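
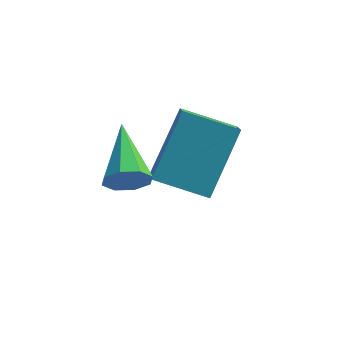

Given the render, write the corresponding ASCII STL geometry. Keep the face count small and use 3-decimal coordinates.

solid 
facet normal -0.943 -0.060 0.327
outer loop
vertex -0.862 2.839 -1.974
vertex -0.408 4.291 -0.398
vertex -1.112 3.555 -2.562
endloop
endfacet
facet normal -0.208 -0.663 -0.719
outer loop
vertex 0.388 3.649 -3.082
vertex -0.862 2.839 -1.974
vertex -1.112 3.555 -2.562
endloop
endfacet
facet normal -0.943 -0.059 0.327
outer loop
vertex -1.112 3.555 -2.562
vertex -0.408 4.291 -0.398
vertex -0.657 5.007 -0.987
endloop
endfacet
facet normal -0.259 0.746 -0.613
outer loop
vertex -0.657 5.007 -0.987
vertex 0.388 3.649 -3.082
vertex -1.112 3.555 -2.562
endloop
endfacet
facet normal 0.259 -0.746 0.613
outer loop
vertex -0.862 2.839 -1.974
vertex 1.092 4.385 -0.918
vertex -0.408 4.291 -0.398
endloop
endfacet
facet normal -0.207 -0.663 -0.719
outer loop
vertex 0.637 2.933 -2.493
vertex -0.862 2.839 -1.974
vertex 0.388 3.649 -3.082
endloop
endfacet
facet normal 0.259 -0.746 0.613
outer loop
vertex 0.637 2.933 -2.493
vertex 1.092 4.385 -0.918
vertex -0.862 2.839 -1.974
endloop
endfacet
facet normal 0.208 0.663 0.719
outer loop
vertex -0.408 4.291 -0.398
vertex 1.092 4.385 -0.918
vertex -0.657 5.007 -0.987
endloop
endfacet
facet normal -0.259 0.746 -0.613
outer loop
vertex 0.842 5.101 -1.506
vertex 0.388 3.649 -3.082
vertex -0.657 5.007 -0.987
endloop
endfacet
facet normal 0.207 0.663 0.719
outer loop
vertex -0.657 5.007 -0.987
vertex 1.092 4.385 -0.918
vertex 0.842 5.101 -1.506
endloop
endfacet
facet normal 0.943 0.059 -0.327
outer loop
vertex 0.842 5.101 -1.506
vertex 0.637 2.933 -2.493
vertex 0.388 3.649 -3.082
endloop
endfacet
facet normal 0.943 0.060 -0.328
outer loop
vertex 1.092 4.385 -0.918
vertex 0.637 2.933 -2.493
vertex 0.842 5.101 -1.506
endloop
endfacet
facet normal 0.318 -0.891 -0.325
outer loop
vertex -0.67 1.11 0.095
vertex -1.018 1.18 -0.438
vertex -0.421 1.33 -0.265
endloop
endfacet
facet normal 0.665 0.338 0.666
outer loop
vertex -0.67 1.11 0.095
vertex -0.421 1.33 -0.265
vertex -1.602 2.82 0.158
endloop
endfacet
facet normal 0.317 -0.892 -0.322
outer loop
vertex -0.421 1.33 -0.265
vertex -1.018 1.18 -0.438
vertex -0.521 1.461 -0.726
endloop
endfacet
facet normal 0.785 0.620 0.006
outer loop
vertex -0.421 1.33 -0.265
vertex -0.521 1.461 -0.726
vertex -1.602 2.82 0.158
endloop
endfacet
facet normal 0.316 -0.892 -0.324
outer loop
vertex -0.521 1.461 -0.726
vertex -1.018 1.18 -0.438
vertex -0.913 1.428 -1.018
endloop
endfacet
facet normal 0.388 0.699 -0.600
outer loop
vertex -0.521 1.461 -0.726
vertex -0.913 1.428 -1.018
vertex -1.602 2.82 0.158
endloop
endfacet
facet normal 0.318 -0.891 -0.324
outer loop
vertex -0.913 1.428 -1.018
vertex -1.018 1.18 -0.438
vertex -1.366 1.249 -0.97
endloop
endfacet
facet normal -0.293 0.528 -0.797
outer loop
vertex -0.913 1.428 -1.018
vertex -1.366 1.249 -0.97
vertex -1.602 2.82 0.158
endloop
endfacet
facet normal 0.317 -0.892 -0.323
outer loop
vertex -1.366 1.249 -0.97
vertex -1.018 1.18 -0.438
vertex -1.616 1.03 -0.61
endloop
endfacet
facet normal -0.858 0.208 -0.469
outer loop
vertex -1.366 1.249 -0.97
vertex -1.616 1.03 -0.61
vertex -1.602 2.82 0.158
endloop
endfacet
facet normal 0.317 -0.891 -0.324
outer loop
vertex -1.616 1.03 -0.61
vertex -1.018 1.18 -0.438
vertex -1.516 0.898 -0.149
endloop
endfacet
facet normal -0.979 -0.074 0.191
outer loop
vertex -1.616 1.03 -0.61
vertex -1.516 0.898 -0.149
vertex -1.602 2.82 0.158
endloop
endfacet
facet normal 0.318 -0.892 -0.323
outer loop
vertex -1.516 0.898 -0.149
vertex -1.018 1.18 -0.438
vertex -1.124 0.932 0.143
endloop
endfacet
facet normal -0.582 -0.154 0.799
outer loop
vertex -1.516 0.898 -0.149
vertex -1.124 0.932 0.143
vertex -1.602 2.82 0.158
endloop
endfacet
facet normal 0.316 -0.892 -0.323
outer loop
vertex -1.124 0.932 0.143
vertex -1.018 1.18 -0.438
vertex -0.67 1.11 0.095
endloop
endfacet
facet normal 0.099 0.017 0.995
outer loop
vertex -1.124 0.932 0.143
vertex -0.67 1.11 0.095
vertex -1.602 2.82 0.158
endloop
endfacet

endsolid


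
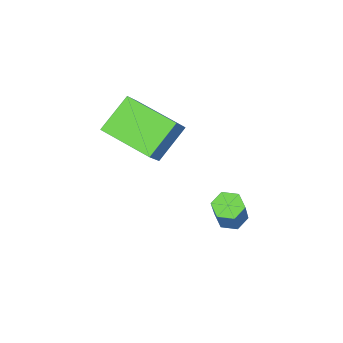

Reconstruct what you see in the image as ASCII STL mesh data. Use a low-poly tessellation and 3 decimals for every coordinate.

solid 
facet normal -0.536 -0.436 -0.723
outer loop
vertex 2.242 -1.042 0.995
vertex 1.513 0.627 0.53
vertex 3.36 -0.822 0.034
endloop
endfacet
facet normal 0.388 -0.888 0.248
outer loop
vertex 4.067 -0.247 0.99
vertex 2.242 -1.042 0.995
vertex 3.36 -0.822 0.034
endloop
endfacet
facet normal -0.536 -0.435 -0.724
outer loop
vertex 3.36 -0.822 0.034
vertex 1.513 0.627 0.53
vertex 2.631 0.848 -0.43
endloop
endfacet
facet normal 0.750 0.149 -0.644
outer loop
vertex 2.631 0.848 -0.43
vertex 4.067 -0.247 0.99
vertex 3.36 -0.822 0.034
endloop
endfacet
facet normal -0.750 -0.148 0.644
outer loop
vertex 2.242 -1.042 0.995
vertex 2.22 1.202 1.486
vertex 1.513 0.627 0.53
endloop
endfacet
facet normal 0.388 -0.888 0.247
outer loop
vertex 2.949 -0.468 1.95
vertex 2.242 -1.042 0.995
vertex 4.067 -0.247 0.99
endloop
endfacet
facet normal -0.750 -0.148 0.644
outer loop
vertex 2.949 -0.468 1.95
vertex 2.22 1.202 1.486
vertex 2.242 -1.042 0.995
endloop
endfacet
facet normal -0.388 0.888 -0.247
outer loop
vertex 1.513 0.627 0.53
vertex 2.22 1.202 1.486
vertex 2.631 0.848 -0.43
endloop
endfacet
facet normal 0.750 0.148 -0.644
outer loop
vertex 3.338 1.422 0.525
vertex 4.067 -0.247 0.99
vertex 2.631 0.848 -0.43
endloop
endfacet
facet normal -0.387 0.888 -0.247
outer loop
vertex 2.631 0.848 -0.43
vertex 2.22 1.202 1.486
vertex 3.338 1.422 0.525
endloop
endfacet
facet normal 0.535 0.435 0.724
outer loop
vertex 3.338 1.422 0.525
vertex 2.949 -0.468 1.95
vertex 4.067 -0.247 0.99
endloop
endfacet
facet normal 0.536 0.435 0.723
outer loop
vertex 2.22 1.202 1.486
vertex 2.949 -0.468 1.95
vertex 3.338 1.422 0.525
endloop
endfacet
facet normal -0.372 -0.424 -0.825
outer loop
vertex 1.68 2.536 -2.271
vertex 1.294 2.898 -2.283
vertex 1.751 2.989 -2.536
endloop
endfacet
facet normal 0.918 -0.297 -0.263
outer loop
vertex 1.68 2.536 -2.271
vertex 1.751 2.989 -2.536
vertex 2.352 3.299 -0.786
endloop
endfacet
facet normal 0.918 -0.297 -0.263
outer loop
vertex 2.352 3.299 -0.786
vertex 1.751 2.989 -2.536
vertex 2.423 3.753 -1.051
endloop
endfacet
facet normal 0.374 0.423 0.825
outer loop
vertex 2.352 3.299 -0.786
vertex 2.423 3.753 -1.051
vertex 1.966 3.662 -0.797
endloop
endfacet
facet normal -0.372 -0.424 -0.825
outer loop
vertex 1.751 2.989 -2.536
vertex 1.294 2.898 -2.283
vertex 1.364 3.352 -2.548
endloop
endfacet
facet normal 0.574 0.593 -0.565
outer loop
vertex 1.751 2.989 -2.536
vertex 1.364 3.352 -2.548
vertex 2.423 3.753 -1.051
endloop
endfacet
facet normal 0.572 0.595 -0.564
outer loop
vertex 2.423 3.753 -1.051
vertex 1.364 3.352 -2.548
vertex 2.036 4.115 -1.062
endloop
endfacet
facet normal 0.374 0.425 0.825
outer loop
vertex 2.423 3.753 -1.051
vertex 2.036 4.115 -1.062
vertex 1.966 3.662 -0.797
endloop
endfacet
facet normal -0.375 -0.424 -0.825
outer loop
vertex 1.364 3.352 -2.548
vertex 1.294 2.898 -2.283
vertex 0.908 3.261 -2.294
endloop
endfacet
facet normal -0.345 0.889 -0.301
outer loop
vertex 1.364 3.352 -2.548
vertex 0.908 3.261 -2.294
vertex 2.036 4.115 -1.062
endloop
endfacet
facet normal -0.344 0.889 -0.301
outer loop
vertex 2.036 4.115 -1.062
vertex 0.908 3.261 -2.294
vertex 1.58 4.024 -0.809
endloop
endfacet
facet normal 0.373 0.425 0.825
outer loop
vertex 2.036 4.115 -1.062
vertex 1.58 4.024 -0.809
vertex 1.966 3.662 -0.797
endloop
endfacet
facet normal -0.374 -0.423 -0.825
outer loop
vertex 0.908 3.261 -2.294
vertex 1.294 2.898 -2.283
vertex 0.837 2.807 -2.029
endloop
endfacet
facet normal -0.918 0.297 0.263
outer loop
vertex 0.908 3.261 -2.294
vertex 0.837 2.807 -2.029
vertex 1.58 4.024 -0.809
endloop
endfacet
facet normal -0.918 0.297 0.262
outer loop
vertex 1.58 4.024 -0.809
vertex 0.837 2.807 -2.029
vertex 1.509 3.571 -0.544
endloop
endfacet
facet normal 0.372 0.424 0.825
outer loop
vertex 1.58 4.024 -0.809
vertex 1.509 3.571 -0.544
vertex 1.966 3.662 -0.797
endloop
endfacet
facet normal -0.374 -0.425 -0.825
outer loop
vertex 0.837 2.807 -2.029
vertex 1.294 2.898 -2.283
vertex 1.224 2.445 -2.018
endloop
endfacet
facet normal -0.572 -0.595 0.565
outer loop
vertex 0.837 2.807 -2.029
vertex 1.224 2.445 -2.018
vertex 1.509 3.571 -0.544
endloop
endfacet
facet normal -0.574 -0.593 0.564
outer loop
vertex 1.509 3.571 -0.544
vertex 1.224 2.445 -2.018
vertex 1.896 3.208 -0.532
endloop
endfacet
facet normal 0.372 0.424 0.825
outer loop
vertex 1.509 3.571 -0.544
vertex 1.896 3.208 -0.532
vertex 1.966 3.662 -0.797
endloop
endfacet
facet normal -0.373 -0.425 -0.825
outer loop
vertex 1.224 2.445 -2.018
vertex 1.294 2.898 -2.283
vertex 1.68 2.536 -2.271
endloop
endfacet
facet normal 0.344 -0.889 0.301
outer loop
vertex 1.224 2.445 -2.018
vertex 1.68 2.536 -2.271
vertex 1.896 3.208 -0.532
endloop
endfacet
facet normal 0.345 -0.889 0.301
outer loop
vertex 1.896 3.208 -0.532
vertex 1.68 2.536 -2.271
vertex 2.352 3.299 -0.786
endloop
endfacet
facet normal 0.375 0.424 0.825
outer loop
vertex 1.896 3.208 -0.532
vertex 2.352 3.299 -0.786
vertex 1.966 3.662 -0.797
endloop
endfacet

endsolid


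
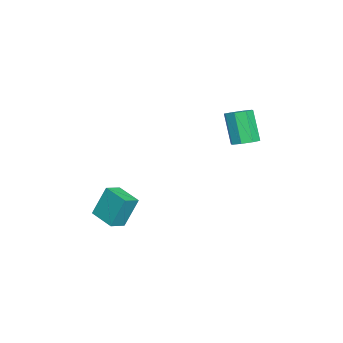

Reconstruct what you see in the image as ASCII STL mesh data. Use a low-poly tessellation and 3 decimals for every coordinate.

solid 
facet normal 0.335 0.256 -0.907
outer loop
vertex 1.144 4.03 2.295
vertex 0.644 3.568 1.98
vertex 0.645 4.29 2.184
endloop
endfacet
facet normal 0.362 0.854 0.374
outer loop
vertex 1.144 4.03 2.295
vertex 0.645 4.29 2.184
vertex 0.496 3.534 4.055
endloop
endfacet
facet normal 0.361 0.854 0.374
outer loop
vertex 0.496 3.534 4.055
vertex 0.645 4.29 2.184
vertex -0.004 3.794 3.944
endloop
endfacet
facet normal -0.335 -0.256 0.907
outer loop
vertex 0.496 3.534 4.055
vertex -0.004 3.794 3.944
vertex -0.004 3.072 3.74
endloop
endfacet
facet normal 0.334 0.256 -0.907
outer loop
vertex 0.645 4.29 2.184
vertex 0.644 3.568 1.98
vertex 0.145 4.127 1.954
endloop
endfacet
facet normal -0.360 0.924 0.128
outer loop
vertex 0.645 4.29 2.184
vertex 0.145 4.127 1.954
vertex -0.004 3.794 3.944
endloop
endfacet
facet normal -0.362 0.924 0.127
outer loop
vertex -0.004 3.794 3.944
vertex 0.145 4.127 1.954
vertex -0.504 3.63 3.713
endloop
endfacet
facet normal -0.335 -0.256 0.907
outer loop
vertex -0.004 3.794 3.944
vertex -0.504 3.63 3.713
vertex -0.004 3.072 3.74
endloop
endfacet
facet normal 0.335 0.257 -0.907
outer loop
vertex 0.145 4.127 1.954
vertex 0.644 3.568 1.98
vertex -0.062 3.637 1.739
endloop
endfacet
facet normal -0.871 0.453 -0.193
outer loop
vertex 0.145 4.127 1.954
vertex -0.062 3.637 1.739
vertex -0.504 3.63 3.713
endloop
endfacet
facet normal -0.871 0.452 -0.193
outer loop
vertex -0.504 3.63 3.713
vertex -0.062 3.637 1.739
vertex -0.711 3.14 3.499
endloop
endfacet
facet normal -0.334 -0.255 0.907
outer loop
vertex -0.504 3.63 3.713
vertex -0.711 3.14 3.499
vertex -0.004 3.072 3.74
endloop
endfacet
facet normal 0.335 0.256 -0.907
outer loop
vertex -0.062 3.637 1.739
vertex 0.644 3.568 1.98
vertex 0.144 3.106 1.665
endloop
endfacet
facet normal -0.872 -0.282 -0.401
outer loop
vertex -0.062 3.637 1.739
vertex 0.144 3.106 1.665
vertex -0.711 3.14 3.499
endloop
endfacet
facet normal -0.871 -0.284 -0.401
outer loop
vertex -0.711 3.14 3.499
vertex 0.144 3.106 1.665
vertex -0.504 2.61 3.425
endloop
endfacet
facet normal -0.334 -0.257 0.907
outer loop
vertex -0.711 3.14 3.499
vertex -0.504 2.61 3.425
vertex -0.004 3.072 3.74
endloop
endfacet
facet normal 0.335 0.256 -0.907
outer loop
vertex 0.144 3.106 1.665
vertex 0.644 3.568 1.98
vertex 0.644 2.846 1.776
endloop
endfacet
facet normal -0.361 -0.854 -0.374
outer loop
vertex 0.144 3.106 1.665
vertex 0.644 2.846 1.776
vertex -0.504 2.61 3.425
endloop
endfacet
facet normal -0.362 -0.854 -0.374
outer loop
vertex -0.504 2.61 3.425
vertex 0.644 2.846 1.776
vertex -0.005 2.35 3.536
endloop
endfacet
facet normal -0.335 -0.256 0.907
outer loop
vertex -0.504 2.61 3.425
vertex -0.005 2.35 3.536
vertex -0.004 3.072 3.74
endloop
endfacet
facet normal 0.335 0.256 -0.907
outer loop
vertex 0.644 2.846 1.776
vertex 0.644 3.568 1.98
vertex 1.144 3.01 2.007
endloop
endfacet
facet normal 0.362 -0.924 -0.127
outer loop
vertex 0.644 2.846 1.776
vertex 1.144 3.01 2.007
vertex -0.005 2.35 3.536
endloop
endfacet
facet normal 0.360 -0.924 -0.128
outer loop
vertex -0.005 2.35 3.536
vertex 1.144 3.01 2.007
vertex 0.495 2.513 3.766
endloop
endfacet
facet normal -0.334 -0.256 0.907
outer loop
vertex -0.005 2.35 3.536
vertex 0.495 2.513 3.766
vertex -0.004 3.072 3.74
endloop
endfacet
facet normal 0.334 0.255 -0.907
outer loop
vertex 1.144 3.01 2.007
vertex 0.644 3.568 1.98
vertex 1.351 3.5 2.221
endloop
endfacet
facet normal 0.871 -0.452 0.193
outer loop
vertex 1.144 3.01 2.007
vertex 1.351 3.5 2.221
vertex 0.495 2.513 3.766
endloop
endfacet
facet normal 0.871 -0.453 0.193
outer loop
vertex 0.495 2.513 3.766
vertex 1.351 3.5 2.221
vertex 0.702 3.003 3.981
endloop
endfacet
facet normal -0.335 -0.257 0.907
outer loop
vertex 0.495 2.513 3.766
vertex 0.702 3.003 3.981
vertex -0.004 3.072 3.74
endloop
endfacet
facet normal 0.334 0.257 -0.907
outer loop
vertex 1.351 3.5 2.221
vertex 0.644 3.568 1.98
vertex 1.144 4.03 2.295
endloop
endfacet
facet normal 0.871 0.284 0.401
outer loop
vertex 1.351 3.5 2.221
vertex 1.144 4.03 2.295
vertex 0.702 3.003 3.981
endloop
endfacet
facet normal 0.872 0.282 0.401
outer loop
vertex 0.702 3.003 3.981
vertex 1.144 4.03 2.295
vertex 0.496 3.534 4.055
endloop
endfacet
facet normal -0.335 -0.256 0.907
outer loop
vertex 0.702 3.003 3.981
vertex 0.496 3.534 4.055
vertex -0.004 3.072 3.74
endloop
endfacet
facet normal -0.576 -0.791 0.206
outer loop
vertex 1.325 -3.331 -1.676
vertex 0.539 -2.843 -2.0
vertex 1.624 -3.999 -3.407
endloop
endfacet
facet normal 0.801 -0.499 0.331
outer loop
vertex 2.501 -2.797 -3.72
vertex 1.325 -3.331 -1.676
vertex 1.624 -3.999 -3.407
endloop
endfacet
facet normal -0.577 -0.791 0.205
outer loop
vertex 1.624 -3.999 -3.407
vertex 0.539 -2.843 -2.0
vertex 0.839 -3.511 -3.732
endloop
endfacet
facet normal 0.160 -0.356 -0.921
outer loop
vertex 0.839 -3.511 -3.732
vertex 2.501 -2.797 -3.72
vertex 1.624 -3.999 -3.407
endloop
endfacet
facet normal -0.159 0.356 0.921
outer loop
vertex 1.325 -3.331 -1.676
vertex 1.416 -1.641 -2.313
vertex 0.539 -2.843 -2.0
endloop
endfacet
facet normal 0.801 -0.498 0.331
outer loop
vertex 2.201 -2.129 -1.988
vertex 1.325 -3.331 -1.676
vertex 2.501 -2.797 -3.72
endloop
endfacet
facet normal -0.160 0.356 0.921
outer loop
vertex 2.201 -2.129 -1.988
vertex 1.416 -1.641 -2.313
vertex 1.325 -3.331 -1.676
endloop
endfacet
facet normal -0.801 0.498 -0.331
outer loop
vertex 0.539 -2.843 -2.0
vertex 1.416 -1.641 -2.313
vertex 0.839 -3.511 -3.732
endloop
endfacet
facet normal 0.159 -0.355 -0.921
outer loop
vertex 1.715 -2.309 -4.044
vertex 2.501 -2.797 -3.72
vertex 0.839 -3.511 -3.732
endloop
endfacet
facet normal -0.801 0.498 -0.331
outer loop
vertex 0.839 -3.511 -3.732
vertex 1.416 -1.641 -2.313
vertex 1.715 -2.309 -4.044
endloop
endfacet
facet normal 0.576 0.791 -0.205
outer loop
vertex 1.715 -2.309 -4.044
vertex 2.201 -2.129 -1.988
vertex 2.501 -2.797 -3.72
endloop
endfacet
facet normal 0.577 0.791 -0.206
outer loop
vertex 1.416 -1.641 -2.313
vertex 2.201 -2.129 -1.988
vertex 1.715 -2.309 -4.044
endloop
endfacet

endsolid


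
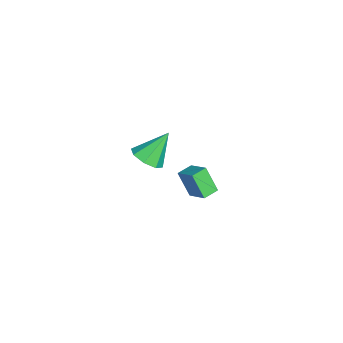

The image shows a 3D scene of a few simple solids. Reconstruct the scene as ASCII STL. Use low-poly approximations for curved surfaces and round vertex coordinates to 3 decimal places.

solid 
facet normal 0.321 -0.536 -0.781
outer loop
vertex 1.552 -2.261 3.466
vertex 0.706 -2.181 3.064
vertex 1.501 -1.679 3.046
endloop
endfacet
facet normal 0.727 0.443 0.525
outer loop
vertex 1.552 -2.261 3.466
vertex 1.501 -1.679 3.046
vertex 0.094 -1.159 4.556
endloop
endfacet
facet normal 0.320 -0.535 -0.782
outer loop
vertex 1.501 -1.679 3.046
vertex 0.706 -2.181 3.064
vertex 0.984 -1.391 2.637
endloop
endfacet
facet normal 0.429 0.899 0.090
outer loop
vertex 1.501 -1.679 3.046
vertex 0.984 -1.391 2.637
vertex 0.094 -1.159 4.556
endloop
endfacet
facet normal 0.322 -0.535 -0.781
outer loop
vertex 0.984 -1.391 2.637
vertex 0.706 -2.181 3.064
vertex 0.305 -1.566 2.477
endloop
endfacet
facet normal -0.198 0.958 -0.208
outer loop
vertex 0.984 -1.391 2.637
vertex 0.305 -1.566 2.477
vertex 0.094 -1.159 4.556
endloop
endfacet
facet normal 0.321 -0.536 -0.781
outer loop
vertex 0.305 -1.566 2.477
vertex 0.706 -2.181 3.064
vertex -0.139 -2.102 2.662
endloop
endfacet
facet normal -0.787 0.585 -0.194
outer loop
vertex 0.305 -1.566 2.477
vertex -0.139 -2.102 2.662
vertex 0.094 -1.159 4.556
endloop
endfacet
facet normal 0.321 -0.536 -0.781
outer loop
vertex -0.139 -2.102 2.662
vertex 0.706 -2.181 3.064
vertex -0.088 -2.683 3.082
endloop
endfacet
facet normal -0.993 0.001 0.122
outer loop
vertex -0.139 -2.102 2.662
vertex -0.088 -2.683 3.082
vertex 0.094 -1.159 4.556
endloop
endfacet
facet normal 0.320 -0.535 -0.782
outer loop
vertex -0.088 -2.683 3.082
vertex 0.706 -2.181 3.064
vertex 0.429 -2.971 3.491
endloop
endfacet
facet normal -0.694 -0.456 0.557
outer loop
vertex -0.088 -2.683 3.082
vertex 0.429 -2.971 3.491
vertex 0.094 -1.159 4.556
endloop
endfacet
facet normal 0.321 -0.535 -0.782
outer loop
vertex 0.429 -2.971 3.491
vertex 0.706 -2.181 3.064
vertex 1.108 -2.796 3.65
endloop
endfacet
facet normal -0.067 -0.515 0.855
outer loop
vertex 0.429 -2.971 3.491
vertex 1.108 -2.796 3.65
vertex 0.094 -1.159 4.556
endloop
endfacet
facet normal 0.321 -0.535 -0.782
outer loop
vertex 1.108 -2.796 3.65
vertex 0.706 -2.181 3.064
vertex 1.552 -2.261 3.466
endloop
endfacet
facet normal 0.521 -0.143 0.841
outer loop
vertex 1.108 -2.796 3.65
vertex 1.552 -2.261 3.466
vertex 0.094 -1.159 4.556
endloop
endfacet
facet normal -0.648 -0.579 -0.495
outer loop
vertex -4.016 -1.001 -2.493
vertex -4.676 -0.337 -2.405
vertex -3.538 -0.339 -3.893
endloop
endfacet
facet normal 0.702 -0.706 -0.094
outer loop
vertex -2.624 0.477 -3.195
vertex -4.016 -1.001 -2.493
vertex -3.538 -0.339 -3.893
endloop
endfacet
facet normal -0.648 -0.579 -0.495
outer loop
vertex -3.538 -0.339 -3.893
vertex -4.676 -0.337 -2.405
vertex -4.198 0.325 -3.805
endloop
endfacet
facet normal 0.295 0.408 -0.864
outer loop
vertex -4.198 0.325 -3.805
vertex -2.624 0.477 -3.195
vertex -3.538 -0.339 -3.893
endloop
endfacet
facet normal -0.295 -0.408 0.864
outer loop
vertex -4.016 -1.001 -2.493
vertex -3.762 0.479 -1.707
vertex -4.676 -0.337 -2.405
endloop
endfacet
facet normal 0.702 -0.706 -0.094
outer loop
vertex -3.102 -0.185 -1.795
vertex -4.016 -1.001 -2.493
vertex -2.624 0.477 -3.195
endloop
endfacet
facet normal -0.295 -0.408 0.864
outer loop
vertex -3.102 -0.185 -1.795
vertex -3.762 0.479 -1.707
vertex -4.016 -1.001 -2.493
endloop
endfacet
facet normal -0.702 0.706 0.094
outer loop
vertex -4.676 -0.337 -2.405
vertex -3.762 0.479 -1.707
vertex -4.198 0.325 -3.805
endloop
endfacet
facet normal 0.295 0.408 -0.864
outer loop
vertex -3.284 1.141 -3.107
vertex -2.624 0.477 -3.195
vertex -4.198 0.325 -3.805
endloop
endfacet
facet normal -0.702 0.706 0.094
outer loop
vertex -4.198 0.325 -3.805
vertex -3.762 0.479 -1.707
vertex -3.284 1.141 -3.107
endloop
endfacet
facet normal 0.648 0.579 0.495
outer loop
vertex -3.284 1.141 -3.107
vertex -3.102 -0.185 -1.795
vertex -2.624 0.477 -3.195
endloop
endfacet
facet normal 0.648 0.579 0.495
outer loop
vertex -3.762 0.479 -1.707
vertex -3.102 -0.185 -1.795
vertex -3.284 1.141 -3.107
endloop
endfacet

endsolid


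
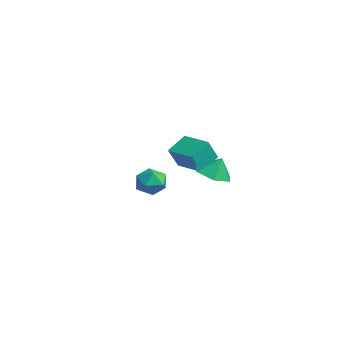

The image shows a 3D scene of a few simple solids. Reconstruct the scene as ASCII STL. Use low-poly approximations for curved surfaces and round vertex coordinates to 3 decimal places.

solid 
facet normal -0.554 -0.833 0.007
outer loop
vertex 2.748 -4.131 1.143
vertex 3.427 -4.586 0.756
vertex 3.369 -4.54 1.657
endloop
endfacet
facet normal -0.726 -0.407 0.554
outer loop
vertex 2.748 -4.131 1.143
vertex 3.369 -4.54 1.657
vertex 3.073 -3.714 1.876
endloop
endfacet
facet normal -0.932 0.222 0.287
outer loop
vertex 2.748 -4.131 1.143
vertex 3.073 -3.714 1.876
vertex 2.948 -3.25 1.11
endloop
endfacet
facet normal -0.886 0.185 -0.425
outer loop
vertex 2.748 -4.131 1.143
vertex 2.948 -3.25 1.11
vertex 3.167 -3.789 0.418
endloop
endfacet
facet normal -0.653 -0.466 -0.597
outer loop
vertex 2.748 -4.131 1.143
vertex 3.167 -3.789 0.418
vertex 3.427 -4.586 0.756
endloop
endfacet
facet normal -0.138 -0.300 0.944
outer loop
vertex 3.073 -3.714 1.876
vertex 3.369 -4.54 1.657
vertex 3.953 -3.911 1.942
endloop
endfacet
facet normal 0.141 -0.988 0.060
outer loop
vertex 3.369 -4.54 1.657
vertex 3.427 -4.586 0.756
vertex 4.172 -4.45 1.25
endloop
endfacet
facet normal -0.020 -0.396 -0.918
outer loop
vertex 3.427 -4.586 0.756
vertex 3.167 -3.789 0.418
vertex 4.047 -3.986 0.484
endloop
endfacet
facet normal -0.398 0.659 -0.639
outer loop
vertex 3.167 -3.789 0.418
vertex 2.948 -3.25 1.11
vertex 3.751 -3.16 0.703
endloop
endfacet
facet normal -0.471 0.719 0.512
outer loop
vertex 2.948 -3.25 1.11
vertex 3.073 -3.714 1.876
vertex 3.693 -3.114 1.604
endloop
endfacet
facet normal 0.886 -0.185 0.425
outer loop
vertex 4.372 -3.569 1.217
vertex 3.953 -3.911 1.942
vertex 4.172 -4.45 1.25
endloop
endfacet
facet normal 0.932 -0.222 -0.287
outer loop
vertex 4.372 -3.569 1.217
vertex 4.172 -4.45 1.25
vertex 4.047 -3.986 0.484
endloop
endfacet
facet normal 0.726 0.407 -0.554
outer loop
vertex 4.372 -3.569 1.217
vertex 4.047 -3.986 0.484
vertex 3.751 -3.16 0.703
endloop
endfacet
facet normal 0.554 0.833 -0.007
outer loop
vertex 4.372 -3.569 1.217
vertex 3.751 -3.16 0.703
vertex 3.693 -3.114 1.604
endloop
endfacet
facet normal 0.653 0.466 0.597
outer loop
vertex 4.372 -3.569 1.217
vertex 3.693 -3.114 1.604
vertex 3.953 -3.911 1.942
endloop
endfacet
facet normal 0.398 -0.659 0.639
outer loop
vertex 4.172 -4.45 1.25
vertex 3.953 -3.911 1.942
vertex 3.369 -4.54 1.657
endloop
endfacet
facet normal 0.471 -0.719 -0.512
outer loop
vertex 4.047 -3.986 0.484
vertex 4.172 -4.45 1.25
vertex 3.427 -4.586 0.756
endloop
endfacet
facet normal 0.138 0.300 -0.944
outer loop
vertex 3.751 -3.16 0.703
vertex 4.047 -3.986 0.484
vertex 3.167 -3.789 0.418
endloop
endfacet
facet normal -0.141 0.988 -0.060
outer loop
vertex 3.693 -3.114 1.604
vertex 3.751 -3.16 0.703
vertex 2.948 -3.25 1.11
endloop
endfacet
facet normal 0.020 0.396 0.918
outer loop
vertex 3.953 -3.911 1.942
vertex 3.693 -3.114 1.604
vertex 3.073 -3.714 1.876
endloop
endfacet
facet normal -0.941 -0.339 -0.003
outer loop
vertex -3.559 0.507 0.021
vertex -3.994 1.706 0.752
vertex -3.812 1.22 -1.298
endloop
endfacet
facet normal 0.296 -0.815 -0.498
outer loop
vertex -2.166 1.814 -1.292
vertex -3.559 0.507 0.021
vertex -3.812 1.22 -1.298
endloop
endfacet
facet normal -0.941 -0.339 -0.003
outer loop
vertex -3.812 1.22 -1.298
vertex -3.994 1.706 0.752
vertex -4.247 2.419 -0.566
endloop
endfacet
facet normal -0.166 0.469 -0.867
outer loop
vertex -4.247 2.419 -0.566
vertex -2.166 1.814 -1.292
vertex -3.812 1.22 -1.298
endloop
endfacet
facet normal 0.166 -0.469 0.868
outer loop
vertex -3.559 0.507 0.021
vertex -2.348 2.3 0.758
vertex -3.994 1.706 0.752
endloop
endfacet
facet normal 0.296 -0.815 -0.498
outer loop
vertex -1.913 1.101 0.026
vertex -3.559 0.507 0.021
vertex -2.166 1.814 -1.292
endloop
endfacet
facet normal 0.167 -0.469 0.867
outer loop
vertex -1.913 1.101 0.026
vertex -2.348 2.3 0.758
vertex -3.559 0.507 0.021
endloop
endfacet
facet normal -0.296 0.815 0.498
outer loop
vertex -3.994 1.706 0.752
vertex -2.348 2.3 0.758
vertex -4.247 2.419 -0.566
endloop
endfacet
facet normal -0.166 0.469 -0.868
outer loop
vertex -2.601 3.013 -0.561
vertex -2.166 1.814 -1.292
vertex -4.247 2.419 -0.566
endloop
endfacet
facet normal -0.296 0.815 0.498
outer loop
vertex -4.247 2.419 -0.566
vertex -2.348 2.3 0.758
vertex -2.601 3.013 -0.561
endloop
endfacet
facet normal 0.941 0.339 0.003
outer loop
vertex -2.601 3.013 -0.561
vertex -1.913 1.101 0.026
vertex -2.166 1.814 -1.292
endloop
endfacet
facet normal 0.941 0.339 0.003
outer loop
vertex -2.348 2.3 0.758
vertex -1.913 1.101 0.026
vertex -2.601 3.013 -0.561
endloop
endfacet
facet normal -0.219 -0.340 -0.914
outer loop
vertex 3.968 0.3 0.573
vertex 3.156 -0.252 0.973
vertex 3.006 0.742 0.639
endloop
endfacet
facet normal 0.417 0.869 0.266
outer loop
vertex 3.968 0.3 0.573
vertex 3.006 0.742 0.639
vertex 3.404 0.132 2.007
endloop
endfacet
facet normal -0.219 -0.340 -0.914
outer loop
vertex 3.006 0.742 0.639
vertex 3.156 -0.252 0.973
vertex 2.195 0.189 1.039
endloop
endfacet
facet normal -0.332 0.822 0.463
outer loop
vertex 3.006 0.742 0.639
vertex 2.195 0.189 1.039
vertex 3.404 0.132 2.007
endloop
endfacet
facet normal -0.219 -0.340 -0.914
outer loop
vertex 2.195 0.189 1.039
vertex 3.156 -0.252 0.973
vertex 2.345 -0.805 1.373
endloop
endfacet
facet normal -0.611 0.168 0.773
outer loop
vertex 2.195 0.189 1.039
vertex 2.345 -0.805 1.373
vertex 3.404 0.132 2.007
endloop
endfacet
facet normal -0.219 -0.341 -0.914
outer loop
vertex 2.345 -0.805 1.373
vertex 3.156 -0.252 0.973
vertex 3.306 -1.247 1.308
endloop
endfacet
facet normal -0.142 -0.439 0.887
outer loop
vertex 2.345 -0.805 1.373
vertex 3.306 -1.247 1.308
vertex 3.404 0.132 2.007
endloop
endfacet
facet normal -0.218 -0.341 -0.914
outer loop
vertex 3.306 -1.247 1.308
vertex 3.156 -0.252 0.973
vertex 4.118 -0.694 0.908
endloop
endfacet
facet normal 0.608 -0.393 0.690
outer loop
vertex 3.306 -1.247 1.308
vertex 4.118 -0.694 0.908
vertex 3.404 0.132 2.007
endloop
endfacet
facet normal -0.218 -0.341 -0.914
outer loop
vertex 4.118 -0.694 0.908
vertex 3.156 -0.252 0.973
vertex 3.968 0.3 0.573
endloop
endfacet
facet normal 0.887 0.262 0.380
outer loop
vertex 4.118 -0.694 0.908
vertex 3.968 0.3 0.573
vertex 3.404 0.132 2.007
endloop
endfacet

endsolid


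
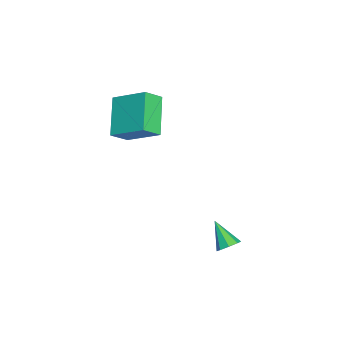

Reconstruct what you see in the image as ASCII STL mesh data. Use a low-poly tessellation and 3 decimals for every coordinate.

solid 
facet normal -0.833 -0.040 0.551
outer loop
vertex -4.129 -4.182 4.156
vertex -3.601 -2.825 5.053
vertex -4.592 -3.568 3.501
endloop
endfacet
facet normal -0.309 -0.793 -0.525
outer loop
vertex -3.059 -3.495 2.487
vertex -4.129 -4.182 4.156
vertex -4.592 -3.568 3.501
endloop
endfacet
facet normal -0.833 -0.040 0.551
outer loop
vertex -4.592 -3.568 3.501
vertex -3.601 -2.825 5.053
vertex -4.064 -2.212 4.398
endloop
endfacet
facet normal -0.458 0.608 -0.649
outer loop
vertex -4.064 -2.212 4.398
vertex -3.059 -3.495 2.487
vertex -4.592 -3.568 3.501
endloop
endfacet
facet normal 0.458 -0.607 0.649
outer loop
vertex -4.129 -4.182 4.156
vertex -2.068 -2.752 4.039
vertex -3.601 -2.825 5.053
endloop
endfacet
facet normal -0.309 -0.794 -0.524
outer loop
vertex -2.596 -4.108 3.142
vertex -4.129 -4.182 4.156
vertex -3.059 -3.495 2.487
endloop
endfacet
facet normal 0.458 -0.608 0.649
outer loop
vertex -2.596 -4.108 3.142
vertex -2.068 -2.752 4.039
vertex -4.129 -4.182 4.156
endloop
endfacet
facet normal 0.309 0.794 0.524
outer loop
vertex -3.601 -2.825 5.053
vertex -2.068 -2.752 4.039
vertex -4.064 -2.212 4.398
endloop
endfacet
facet normal -0.458 0.607 -0.649
outer loop
vertex -2.531 -2.138 3.384
vertex -3.059 -3.495 2.487
vertex -4.064 -2.212 4.398
endloop
endfacet
facet normal 0.309 0.793 0.525
outer loop
vertex -4.064 -2.212 4.398
vertex -2.068 -2.752 4.039
vertex -2.531 -2.138 3.384
endloop
endfacet
facet normal 0.833 0.040 -0.551
outer loop
vertex -2.531 -2.138 3.384
vertex -2.596 -4.108 3.142
vertex -3.059 -3.495 2.487
endloop
endfacet
facet normal 0.833 0.040 -0.551
outer loop
vertex -2.068 -2.752 4.039
vertex -2.596 -4.108 3.142
vertex -2.531 -2.138 3.384
endloop
endfacet
facet normal 0.601 0.476 -0.642
outer loop
vertex 0.319 0.426 -0.981
vertex -0.075 0.735 -1.121
vertex 0.297 0.755 -0.758
endloop
endfacet
facet normal 0.535 -0.449 0.715
outer loop
vertex 0.319 0.426 -0.981
vertex 0.297 0.755 -0.758
vertex -0.845 0.125 -0.299
endloop
endfacet
facet normal 0.600 0.478 -0.641
outer loop
vertex 0.297 0.755 -0.758
vertex -0.075 0.735 -1.121
vertex 0.056 1.072 -0.747
endloop
endfacet
facet normal 0.280 0.180 0.943
outer loop
vertex 0.297 0.755 -0.758
vertex 0.056 1.072 -0.747
vertex -0.845 0.125 -0.299
endloop
endfacet
facet normal 0.601 0.477 -0.641
outer loop
vertex 0.056 1.072 -0.747
vertex -0.075 0.735 -1.121
vertex -0.261 1.192 -0.955
endloop
endfacet
facet normal -0.263 0.606 0.751
outer loop
vertex 0.056 1.072 -0.747
vertex -0.261 1.192 -0.955
vertex -0.845 0.125 -0.299
endloop
endfacet
facet normal 0.601 0.477 -0.641
outer loop
vertex -0.261 1.192 -0.955
vertex -0.075 0.735 -1.121
vertex -0.469 1.044 -1.26
endloop
endfacet
facet normal -0.777 0.578 0.249
outer loop
vertex -0.261 1.192 -0.955
vertex -0.469 1.044 -1.26
vertex -0.845 0.125 -0.299
endloop
endfacet
facet normal 0.601 0.477 -0.642
outer loop
vertex -0.469 1.044 -1.26
vertex -0.075 0.735 -1.121
vertex -0.447 0.715 -1.484
endloop
endfacet
facet normal -0.958 0.116 -0.264
outer loop
vertex -0.469 1.044 -1.26
vertex -0.447 0.715 -1.484
vertex -0.845 0.125 -0.299
endloop
endfacet
facet normal 0.601 0.475 -0.642
outer loop
vertex -0.447 0.715 -1.484
vertex -0.075 0.735 -1.121
vertex -0.207 0.398 -1.494
endloop
endfacet
facet normal -0.701 -0.516 -0.492
outer loop
vertex -0.447 0.715 -1.484
vertex -0.207 0.398 -1.494
vertex -0.845 0.125 -0.299
endloop
endfacet
facet normal 0.601 0.475 -0.642
outer loop
vertex -0.207 0.398 -1.494
vertex -0.075 0.735 -1.121
vertex 0.11 0.278 -1.286
endloop
endfacet
facet normal -0.159 -0.941 -0.300
outer loop
vertex -0.207 0.398 -1.494
vertex 0.11 0.278 -1.286
vertex -0.845 0.125 -0.299
endloop
endfacet
facet normal 0.601 0.475 -0.643
outer loop
vertex 0.11 0.278 -1.286
vertex -0.075 0.735 -1.121
vertex 0.319 0.426 -0.981
endloop
endfacet
facet normal 0.354 -0.913 0.201
outer loop
vertex 0.11 0.278 -1.286
vertex 0.319 0.426 -0.981
vertex -0.845 0.125 -0.299
endloop
endfacet

endsolid


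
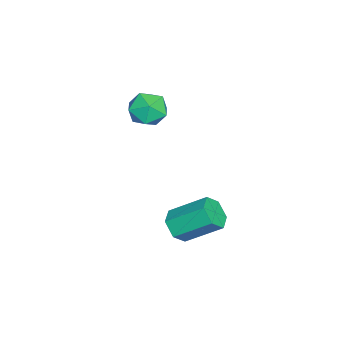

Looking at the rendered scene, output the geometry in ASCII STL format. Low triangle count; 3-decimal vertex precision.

solid 
facet normal -0.601 -0.613 0.512
outer loop
vertex -1.15 0.868 1.828
vertex -0.687 0.238 1.617
vertex -0.527 0.648 2.296
endloop
endfacet
facet normal -0.592 0.038 0.805
outer loop
vertex -1.15 0.868 1.828
vertex -0.527 0.648 2.296
vertex -0.67 1.432 2.154
endloop
endfacet
facet normal -0.805 0.505 0.311
outer loop
vertex -1.15 0.868 1.828
vertex -0.67 1.432 2.154
vertex -0.919 1.507 1.388
endloop
endfacet
facet normal -0.947 0.143 -0.289
outer loop
vertex -1.15 0.868 1.828
vertex -0.919 1.507 1.388
vertex -0.929 0.769 1.055
endloop
endfacet
facet normal -0.820 -0.548 -0.164
outer loop
vertex -1.15 0.868 1.828
vertex -0.929 0.769 1.055
vertex -0.687 0.238 1.617
endloop
endfacet
facet normal 0.083 0.192 0.978
outer loop
vertex -0.67 1.432 2.154
vertex -0.527 0.648 2.296
vertex 0.089 1.151 2.145
endloop
endfacet
facet normal 0.068 -0.861 0.504
outer loop
vertex -0.527 0.648 2.296
vertex -0.687 0.238 1.617
vertex 0.079 0.413 1.812
endloop
endfacet
facet normal -0.286 -0.755 -0.590
outer loop
vertex -0.687 0.238 1.617
vertex -0.929 0.769 1.055
vertex -0.17 0.488 1.046
endloop
endfacet
facet normal -0.491 0.364 -0.792
outer loop
vertex -0.929 0.769 1.055
vertex -0.919 1.507 1.388
vertex -0.313 1.272 0.904
endloop
endfacet
facet normal -0.262 0.948 0.178
outer loop
vertex -0.919 1.507 1.388
vertex -0.67 1.432 2.154
vertex -0.153 1.682 1.583
endloop
endfacet
facet normal 0.947 -0.143 0.289
outer loop
vertex 0.31 1.052 1.372
vertex 0.089 1.151 2.145
vertex 0.079 0.413 1.812
endloop
endfacet
facet normal 0.805 -0.505 -0.311
outer loop
vertex 0.31 1.052 1.372
vertex 0.079 0.413 1.812
vertex -0.17 0.488 1.046
endloop
endfacet
facet normal 0.592 -0.038 -0.805
outer loop
vertex 0.31 1.052 1.372
vertex -0.17 0.488 1.046
vertex -0.313 1.272 0.904
endloop
endfacet
facet normal 0.601 0.613 -0.512
outer loop
vertex 0.31 1.052 1.372
vertex -0.313 1.272 0.904
vertex -0.153 1.682 1.583
endloop
endfacet
facet normal 0.820 0.548 0.164
outer loop
vertex 0.31 1.052 1.372
vertex -0.153 1.682 1.583
vertex 0.089 1.151 2.145
endloop
endfacet
facet normal 0.491 -0.364 0.792
outer loop
vertex 0.079 0.413 1.812
vertex 0.089 1.151 2.145
vertex -0.527 0.648 2.296
endloop
endfacet
facet normal 0.262 -0.948 -0.178
outer loop
vertex -0.17 0.488 1.046
vertex 0.079 0.413 1.812
vertex -0.687 0.238 1.617
endloop
endfacet
facet normal -0.083 -0.192 -0.978
outer loop
vertex -0.313 1.272 0.904
vertex -0.17 0.488 1.046
vertex -0.929 0.769 1.055
endloop
endfacet
facet normal -0.068 0.861 -0.504
outer loop
vertex -0.153 1.682 1.583
vertex -0.313 1.272 0.904
vertex -0.919 1.507 1.388
endloop
endfacet
facet normal 0.286 0.755 0.590
outer loop
vertex 0.089 1.151 2.145
vertex -0.153 1.682 1.583
vertex -0.67 1.432 2.154
endloop
endfacet
facet normal 0.038 -0.815 -0.579
outer loop
vertex 2.09 2.434 -2.941
vertex 1.4 2.4 -2.939
vertex 1.726 2.762 -3.427
endloop
endfacet
facet normal 0.849 0.332 -0.412
outer loop
vertex 2.09 2.434 -2.941
vertex 1.726 2.762 -3.427
vertex 2.029 3.754 -2.004
endloop
endfacet
facet normal 0.849 0.332 -0.412
outer loop
vertex 2.029 3.754 -2.004
vertex 1.726 2.762 -3.427
vertex 1.665 4.082 -2.49
endloop
endfacet
facet normal -0.038 0.815 0.578
outer loop
vertex 2.029 3.754 -2.004
vertex 1.665 4.082 -2.49
vertex 1.34 3.72 -2.001
endloop
endfacet
facet normal 0.039 -0.815 -0.579
outer loop
vertex 1.726 2.762 -3.427
vertex 1.4 2.4 -2.939
vertex 1.037 2.728 -3.425
endloop
endfacet
facet normal -0.031 0.578 -0.816
outer loop
vertex 1.726 2.762 -3.427
vertex 1.037 2.728 -3.425
vertex 1.665 4.082 -2.49
endloop
endfacet
facet normal -0.031 0.578 -0.816
outer loop
vertex 1.665 4.082 -2.49
vertex 1.037 2.728 -3.425
vertex 0.976 4.048 -2.488
endloop
endfacet
facet normal -0.039 0.815 0.578
outer loop
vertex 1.665 4.082 -2.49
vertex 0.976 4.048 -2.488
vertex 1.34 3.72 -2.001
endloop
endfacet
facet normal 0.038 -0.815 -0.578
outer loop
vertex 1.037 2.728 -3.425
vertex 1.4 2.4 -2.939
vertex 0.711 2.366 -2.936
endloop
endfacet
facet normal -0.881 0.247 -0.405
outer loop
vertex 1.037 2.728 -3.425
vertex 0.711 2.366 -2.936
vertex 0.976 4.048 -2.488
endloop
endfacet
facet normal -0.881 0.247 -0.405
outer loop
vertex 0.976 4.048 -2.488
vertex 0.711 2.366 -2.936
vertex 0.65 3.686 -1.999
endloop
endfacet
facet normal -0.038 0.815 0.578
outer loop
vertex 0.976 4.048 -2.488
vertex 0.65 3.686 -1.999
vertex 1.34 3.72 -2.001
endloop
endfacet
facet normal 0.038 -0.815 -0.578
outer loop
vertex 0.711 2.366 -2.936
vertex 1.4 2.4 -2.939
vertex 1.075 2.038 -2.45
endloop
endfacet
facet normal -0.849 -0.332 0.412
outer loop
vertex 0.711 2.366 -2.936
vertex 1.075 2.038 -2.45
vertex 0.65 3.686 -1.999
endloop
endfacet
facet normal -0.849 -0.332 0.412
outer loop
vertex 0.65 3.686 -1.999
vertex 1.075 2.038 -2.45
vertex 1.014 3.358 -1.513
endloop
endfacet
facet normal -0.038 0.815 0.579
outer loop
vertex 0.65 3.686 -1.999
vertex 1.014 3.358 -1.513
vertex 1.34 3.72 -2.001
endloop
endfacet
facet normal 0.039 -0.815 -0.578
outer loop
vertex 1.075 2.038 -2.45
vertex 1.4 2.4 -2.939
vertex 1.764 2.072 -2.452
endloop
endfacet
facet normal 0.031 -0.578 0.816
outer loop
vertex 1.075 2.038 -2.45
vertex 1.764 2.072 -2.452
vertex 1.014 3.358 -1.513
endloop
endfacet
facet normal 0.031 -0.578 0.816
outer loop
vertex 1.014 3.358 -1.513
vertex 1.764 2.072 -2.452
vertex 1.703 3.392 -1.515
endloop
endfacet
facet normal -0.039 0.815 0.579
outer loop
vertex 1.014 3.358 -1.513
vertex 1.703 3.392 -1.515
vertex 1.34 3.72 -2.001
endloop
endfacet
facet normal 0.038 -0.815 -0.578
outer loop
vertex 1.764 2.072 -2.452
vertex 1.4 2.4 -2.939
vertex 2.09 2.434 -2.941
endloop
endfacet
facet normal 0.881 -0.247 0.405
outer loop
vertex 1.764 2.072 -2.452
vertex 2.09 2.434 -2.941
vertex 1.703 3.392 -1.515
endloop
endfacet
facet normal 0.881 -0.247 0.405
outer loop
vertex 1.703 3.392 -1.515
vertex 2.09 2.434 -2.941
vertex 2.029 3.754 -2.004
endloop
endfacet
facet normal -0.038 0.815 0.578
outer loop
vertex 1.703 3.392 -1.515
vertex 2.029 3.754 -2.004
vertex 1.34 3.72 -2.001
endloop
endfacet

endsolid


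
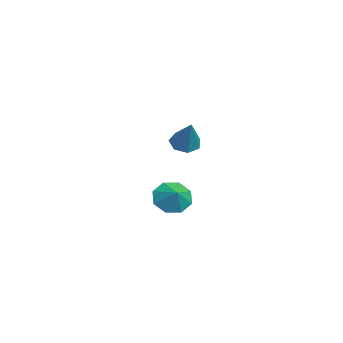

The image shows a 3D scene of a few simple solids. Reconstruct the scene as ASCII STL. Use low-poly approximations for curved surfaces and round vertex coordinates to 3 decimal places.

solid 
facet normal -0.565 -0.117 -0.817
outer loop
vertex 2.256 0.577 1.94
vertex 1.791 1.096 2.187
vertex 2.39 1.178 1.761
endloop
endfacet
facet normal 0.946 -0.266 -0.184
outer loop
vertex 2.256 0.577 1.94
vertex 2.39 1.178 1.761
vertex 2.789 1.304 3.633
endloop
endfacet
facet normal -0.565 -0.117 -0.817
outer loop
vertex 2.39 1.178 1.761
vertex 1.791 1.096 2.187
vertex 2.073 1.719 1.903
endloop
endfacet
facet normal 0.818 0.535 -0.210
outer loop
vertex 2.39 1.178 1.761
vertex 2.073 1.719 1.903
vertex 2.789 1.304 3.633
endloop
endfacet
facet normal -0.563 -0.118 -0.818
outer loop
vertex 2.073 1.719 1.903
vertex 1.791 1.096 2.187
vertex 1.543 1.79 2.258
endloop
endfacet
facet normal 0.223 0.965 0.139
outer loop
vertex 2.073 1.719 1.903
vertex 1.543 1.79 2.258
vertex 2.789 1.304 3.633
endloop
endfacet
facet normal -0.564 -0.118 -0.817
outer loop
vertex 1.543 1.79 2.258
vertex 1.791 1.096 2.187
vertex 1.2 1.34 2.56
endloop
endfacet
facet normal -0.389 0.699 0.600
outer loop
vertex 1.543 1.79 2.258
vertex 1.2 1.34 2.56
vertex 2.789 1.304 3.633
endloop
endfacet
facet normal -0.564 -0.117 -0.817
outer loop
vertex 1.2 1.34 2.56
vertex 1.791 1.096 2.187
vertex 1.301 0.706 2.581
endloop
endfacet
facet normal -0.560 -0.062 0.827
outer loop
vertex 1.2 1.34 2.56
vertex 1.301 0.706 2.581
vertex 2.789 1.304 3.633
endloop
endfacet
facet normal -0.564 -0.117 -0.817
outer loop
vertex 1.301 0.706 2.581
vertex 1.791 1.096 2.187
vertex 1.771 0.366 2.305
endloop
endfacet
facet normal -0.159 -0.745 0.648
outer loop
vertex 1.301 0.706 2.581
vertex 1.771 0.366 2.305
vertex 2.789 1.304 3.633
endloop
endfacet
facet normal -0.564 -0.117 -0.817
outer loop
vertex 1.771 0.366 2.305
vertex 1.791 1.096 2.187
vertex 2.256 0.577 1.94
endloop
endfacet
facet normal 0.512 -0.836 0.198
outer loop
vertex 1.771 0.366 2.305
vertex 2.256 0.577 1.94
vertex 2.789 1.304 3.633
endloop
endfacet
facet normal -0.783 -0.162 -0.600
outer loop
vertex -2.337 0.479 -4.035
vertex -2.962 0.848 -3.319
vertex -2.445 1.249 -4.102
endloop
endfacet
facet normal 0.967 0.116 -0.226
outer loop
vertex -2.337 0.479 -4.035
vertex -2.445 1.249 -4.102
vertex -2.078 1.032 -2.641
endloop
endfacet
facet normal -0.783 -0.163 -0.600
outer loop
vertex -2.445 1.249 -4.102
vertex -2.962 0.848 -3.319
vertex -2.857 1.784 -3.71
endloop
endfacet
facet normal 0.755 0.649 -0.093
outer loop
vertex -2.445 1.249 -4.102
vertex -2.857 1.784 -3.71
vertex -2.078 1.032 -2.641
endloop
endfacet
facet normal -0.783 -0.163 -0.600
outer loop
vertex -2.857 1.784 -3.71
vertex -2.962 0.848 -3.319
vertex -3.33 1.771 -3.089
endloop
endfacet
facet normal 0.395 0.862 0.319
outer loop
vertex -2.857 1.784 -3.71
vertex -3.33 1.771 -3.089
vertex -2.078 1.032 -2.641
endloop
endfacet
facet normal -0.783 -0.162 -0.601
outer loop
vertex -3.33 1.771 -3.089
vertex -2.962 0.848 -3.319
vertex -3.588 1.217 -2.603
endloop
endfacet
facet normal 0.097 0.631 0.770
outer loop
vertex -3.33 1.771 -3.089
vertex -3.588 1.217 -2.603
vertex -2.078 1.032 -2.641
endloop
endfacet
facet normal -0.783 -0.162 -0.601
outer loop
vertex -3.588 1.217 -2.603
vertex -2.962 0.848 -3.319
vertex -3.479 0.447 -2.537
endloop
endfacet
facet normal 0.036 0.090 0.995
outer loop
vertex -3.588 1.217 -2.603
vertex -3.479 0.447 -2.537
vertex -2.078 1.032 -2.641
endloop
endfacet
facet normal -0.783 -0.162 -0.601
outer loop
vertex -3.479 0.447 -2.537
vertex -2.962 0.848 -3.319
vertex -3.068 -0.088 -2.928
endloop
endfacet
facet normal 0.248 -0.440 0.863
outer loop
vertex -3.479 0.447 -2.537
vertex -3.068 -0.088 -2.928
vertex -2.078 1.032 -2.641
endloop
endfacet
facet normal -0.783 -0.162 -0.601
outer loop
vertex -3.068 -0.088 -2.928
vertex -2.962 0.848 -3.319
vertex -2.594 -0.075 -3.549
endloop
endfacet
facet normal 0.608 -0.653 0.451
outer loop
vertex -3.068 -0.088 -2.928
vertex -2.594 -0.075 -3.549
vertex -2.078 1.032 -2.641
endloop
endfacet
facet normal -0.783 -0.163 -0.600
outer loop
vertex -2.594 -0.075 -3.549
vertex -2.962 0.848 -3.319
vertex -2.337 0.479 -4.035
endloop
endfacet
facet normal 0.907 -0.422 -0.001
outer loop
vertex -2.594 -0.075 -3.549
vertex -2.337 0.479 -4.035
vertex -2.078 1.032 -2.641
endloop
endfacet

endsolid


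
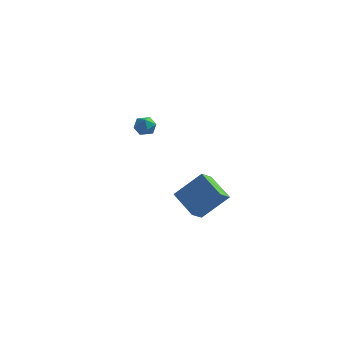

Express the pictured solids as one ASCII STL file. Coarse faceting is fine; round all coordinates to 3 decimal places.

solid 
facet normal -0.946 0.250 0.207
outer loop
vertex -4.639 3.176 0.021
vertex -4.458 3.245 0.764
vertex -4.4 3.852 0.297
endloop
endfacet
facet normal -0.767 0.456 -0.451
outer loop
vertex -4.639 3.176 0.021
vertex -4.4 3.852 0.297
vertex -4.146 3.605 -0.384
endloop
endfacet
facet normal -0.564 -0.123 -0.817
outer loop
vertex -4.639 3.176 0.021
vertex -4.146 3.605 -0.384
vertex -4.047 2.845 -0.338
endloop
endfacet
facet normal -0.617 -0.687 -0.383
outer loop
vertex -4.639 3.176 0.021
vertex -4.047 2.845 -0.338
vertex -4.239 2.622 0.371
endloop
endfacet
facet normal -0.853 -0.458 0.250
outer loop
vertex -4.639 3.176 0.021
vertex -4.239 2.622 0.371
vertex -4.458 3.245 0.764
endloop
endfacet
facet normal -0.206 0.893 -0.401
outer loop
vertex -4.146 3.605 -0.384
vertex -4.4 3.852 0.297
vertex -3.661 3.938 0.109
endloop
endfacet
facet normal -0.494 0.559 0.666
outer loop
vertex -4.4 3.852 0.297
vertex -4.458 3.245 0.764
vertex -3.853 3.715 0.818
endloop
endfacet
facet normal -0.345 -0.585 0.734
outer loop
vertex -4.458 3.245 0.764
vertex -4.239 2.622 0.371
vertex -3.754 2.955 0.864
endloop
endfacet
facet normal 0.037 -0.956 -0.291
outer loop
vertex -4.239 2.622 0.371
vertex -4.047 2.845 -0.338
vertex -3.5 2.708 0.183
endloop
endfacet
facet normal 0.123 -0.044 -0.991
outer loop
vertex -4.047 2.845 -0.338
vertex -4.146 3.605 -0.384
vertex -3.442 3.315 -0.284
endloop
endfacet
facet normal 0.617 0.687 0.383
outer loop
vertex -3.261 3.384 0.459
vertex -3.661 3.938 0.109
vertex -3.853 3.715 0.818
endloop
endfacet
facet normal 0.564 0.123 0.817
outer loop
vertex -3.261 3.384 0.459
vertex -3.853 3.715 0.818
vertex -3.754 2.955 0.864
endloop
endfacet
facet normal 0.767 -0.456 0.451
outer loop
vertex -3.261 3.384 0.459
vertex -3.754 2.955 0.864
vertex -3.5 2.708 0.183
endloop
endfacet
facet normal 0.946 -0.250 -0.207
outer loop
vertex -3.261 3.384 0.459
vertex -3.5 2.708 0.183
vertex -3.442 3.315 -0.284
endloop
endfacet
facet normal 0.853 0.458 -0.250
outer loop
vertex -3.261 3.384 0.459
vertex -3.442 3.315 -0.284
vertex -3.661 3.938 0.109
endloop
endfacet
facet normal -0.037 0.956 0.291
outer loop
vertex -3.853 3.715 0.818
vertex -3.661 3.938 0.109
vertex -4.4 3.852 0.297
endloop
endfacet
facet normal -0.123 0.044 0.991
outer loop
vertex -3.754 2.955 0.864
vertex -3.853 3.715 0.818
vertex -4.458 3.245 0.764
endloop
endfacet
facet normal 0.206 -0.893 0.401
outer loop
vertex -3.5 2.708 0.183
vertex -3.754 2.955 0.864
vertex -4.239 2.622 0.371
endloop
endfacet
facet normal 0.494 -0.559 -0.666
outer loop
vertex -3.442 3.315 -0.284
vertex -3.5 2.708 0.183
vertex -4.047 2.845 -0.338
endloop
endfacet
facet normal 0.345 0.585 -0.734
outer loop
vertex -3.661 3.938 0.109
vertex -3.442 3.315 -0.284
vertex -4.146 3.605 -0.384
endloop
endfacet
facet normal -0.621 -0.330 -0.711
outer loop
vertex 1.73 -3.832 -1.65
vertex 1.844 -2.945 -2.161
vertex 3.22 -4.575 -2.606
endloop
endfacet
facet normal -0.111 -0.861 0.497
outer loop
vertex 4.536 -3.875 -1.099
vertex 1.73 -3.832 -1.65
vertex 3.22 -4.575 -2.606
endloop
endfacet
facet normal -0.621 -0.330 -0.711
outer loop
vertex 3.22 -4.575 -2.606
vertex 1.844 -2.945 -2.161
vertex 3.334 -3.688 -3.117
endloop
endfacet
facet normal 0.776 -0.387 -0.498
outer loop
vertex 3.334 -3.688 -3.117
vertex 4.536 -3.875 -1.099
vertex 3.22 -4.575 -2.606
endloop
endfacet
facet normal -0.776 0.387 0.498
outer loop
vertex 1.73 -3.832 -1.65
vertex 3.16 -2.245 -0.654
vertex 1.844 -2.945 -2.161
endloop
endfacet
facet normal -0.111 -0.861 0.497
outer loop
vertex 3.046 -3.132 -0.143
vertex 1.73 -3.832 -1.65
vertex 4.536 -3.875 -1.099
endloop
endfacet
facet normal -0.776 0.387 0.498
outer loop
vertex 3.046 -3.132 -0.143
vertex 3.16 -2.245 -0.654
vertex 1.73 -3.832 -1.65
endloop
endfacet
facet normal 0.111 0.861 -0.497
outer loop
vertex 1.844 -2.945 -2.161
vertex 3.16 -2.245 -0.654
vertex 3.334 -3.688 -3.117
endloop
endfacet
facet normal 0.776 -0.387 -0.498
outer loop
vertex 4.65 -2.988 -1.61
vertex 4.536 -3.875 -1.099
vertex 3.334 -3.688 -3.117
endloop
endfacet
facet normal 0.111 0.861 -0.497
outer loop
vertex 3.334 -3.688 -3.117
vertex 3.16 -2.245 -0.654
vertex 4.65 -2.988 -1.61
endloop
endfacet
facet normal 0.621 0.330 0.711
outer loop
vertex 4.65 -2.988 -1.61
vertex 3.046 -3.132 -0.143
vertex 4.536 -3.875 -1.099
endloop
endfacet
facet normal 0.621 0.330 0.711
outer loop
vertex 3.16 -2.245 -0.654
vertex 3.046 -3.132 -0.143
vertex 4.65 -2.988 -1.61
endloop
endfacet

endsolid


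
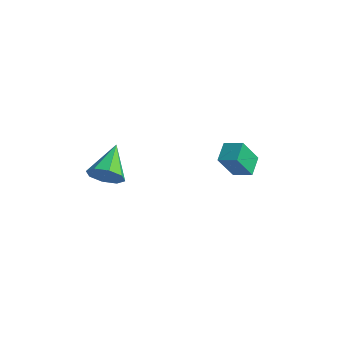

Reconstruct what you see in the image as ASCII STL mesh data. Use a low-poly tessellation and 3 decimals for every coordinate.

solid 
facet normal -0.929 -0.116 -0.350
outer loop
vertex 2.296 0.786 -2.321
vertex 2.005 1.824 -1.892
vertex 2.751 1.511 -3.767
endloop
endfacet
facet normal 0.251 -0.895 -0.370
outer loop
vertex 3.755 1.636 -3.388
vertex 2.296 0.786 -2.321
vertex 2.751 1.511 -3.767
endloop
endfacet
facet normal -0.929 -0.115 -0.351
outer loop
vertex 2.751 1.511 -3.767
vertex 2.005 1.824 -1.892
vertex 2.46 2.549 -3.337
endloop
endfacet
facet normal 0.271 0.432 -0.860
outer loop
vertex 2.46 2.549 -3.337
vertex 3.755 1.636 -3.388
vertex 2.751 1.511 -3.767
endloop
endfacet
facet normal -0.271 -0.432 0.860
outer loop
vertex 2.296 0.786 -2.321
vertex 3.009 1.949 -1.513
vertex 2.005 1.824 -1.892
endloop
endfacet
facet normal 0.251 -0.895 -0.370
outer loop
vertex 3.3 0.911 -1.943
vertex 2.296 0.786 -2.321
vertex 3.755 1.636 -3.388
endloop
endfacet
facet normal -0.270 -0.432 0.860
outer loop
vertex 3.3 0.911 -1.943
vertex 3.009 1.949 -1.513
vertex 2.296 0.786 -2.321
endloop
endfacet
facet normal -0.251 0.895 0.370
outer loop
vertex 2.005 1.824 -1.892
vertex 3.009 1.949 -1.513
vertex 2.46 2.549 -3.337
endloop
endfacet
facet normal 0.270 0.431 -0.861
outer loop
vertex 3.464 2.674 -2.959
vertex 3.755 1.636 -3.388
vertex 2.46 2.549 -3.337
endloop
endfacet
facet normal -0.251 0.895 0.370
outer loop
vertex 2.46 2.549 -3.337
vertex 3.009 1.949 -1.513
vertex 3.464 2.674 -2.959
endloop
endfacet
facet normal 0.929 0.116 0.351
outer loop
vertex 3.464 2.674 -2.959
vertex 3.3 0.911 -1.943
vertex 3.755 1.636 -3.388
endloop
endfacet
facet normal 0.929 0.115 0.350
outer loop
vertex 3.009 1.949 -1.513
vertex 3.3 0.911 -1.943
vertex 3.464 2.674 -2.959
endloop
endfacet
facet normal 0.274 -0.856 -0.439
outer loop
vertex 0.068 -5.092 0.108
vertex -0.342 -4.808 -0.701
vertex 0.526 -4.725 -0.322
endloop
endfacet
facet normal 0.552 0.245 0.797
outer loop
vertex 0.068 -5.092 0.108
vertex 0.526 -4.725 -0.322
vertex -0.878 -3.132 0.161
endloop
endfacet
facet normal 0.273 -0.856 -0.439
outer loop
vertex 0.526 -4.725 -0.322
vertex -0.342 -4.808 -0.701
vertex 0.475 -4.407 -0.974
endloop
endfacet
facet normal 0.763 0.602 0.234
outer loop
vertex 0.526 -4.725 -0.322
vertex 0.475 -4.407 -0.974
vertex -0.878 -3.132 0.161
endloop
endfacet
facet normal 0.273 -0.856 -0.439
outer loop
vertex 0.475 -4.407 -0.974
vertex -0.342 -4.808 -0.701
vertex -0.054 -4.324 -1.465
endloop
endfacet
facet normal 0.462 0.811 -0.360
outer loop
vertex 0.475 -4.407 -0.974
vertex -0.054 -4.324 -1.465
vertex -0.878 -3.132 0.161
endloop
endfacet
facet normal 0.273 -0.856 -0.439
outer loop
vertex -0.054 -4.324 -1.465
vertex -0.342 -4.808 -0.701
vertex -0.752 -4.524 -1.509
endloop
endfacet
facet normal -0.175 0.750 -0.638
outer loop
vertex -0.054 -4.324 -1.465
vertex -0.752 -4.524 -1.509
vertex -0.878 -3.132 0.161
endloop
endfacet
facet normal 0.274 -0.856 -0.440
outer loop
vertex -0.752 -4.524 -1.509
vertex -0.342 -4.808 -0.701
vertex -1.209 -4.891 -1.079
endloop
endfacet
facet normal -0.776 0.454 -0.437
outer loop
vertex -0.752 -4.524 -1.509
vertex -1.209 -4.891 -1.079
vertex -0.878 -3.132 0.161
endloop
endfacet
facet normal 0.274 -0.855 -0.440
outer loop
vertex -1.209 -4.891 -1.079
vertex -0.342 -4.808 -0.701
vertex -1.158 -5.21 -0.428
endloop
endfacet
facet normal -0.987 0.098 0.125
outer loop
vertex -1.209 -4.891 -1.079
vertex -1.158 -5.21 -0.428
vertex -0.878 -3.132 0.161
endloop
endfacet
facet normal 0.274 -0.855 -0.439
outer loop
vertex -1.158 -5.21 -0.428
vertex -0.342 -4.808 -0.701
vertex -0.629 -5.293 0.064
endloop
endfacet
facet normal -0.686 -0.111 0.719
outer loop
vertex -1.158 -5.21 -0.428
vertex -0.629 -5.293 0.064
vertex -0.878 -3.132 0.161
endloop
endfacet
facet normal 0.274 -0.855 -0.439
outer loop
vertex -0.629 -5.293 0.064
vertex -0.342 -4.808 -0.701
vertex 0.068 -5.092 0.108
endloop
endfacet
facet normal -0.048 -0.050 0.998
outer loop
vertex -0.629 -5.293 0.064
vertex 0.068 -5.092 0.108
vertex -0.878 -3.132 0.161
endloop
endfacet

endsolid


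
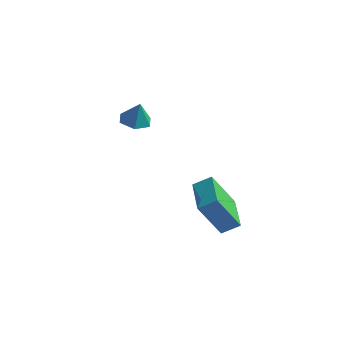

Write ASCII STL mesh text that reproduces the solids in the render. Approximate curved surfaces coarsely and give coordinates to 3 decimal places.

solid 
facet normal -0.352 -0.375 0.858
outer loop
vertex 3.593 -1.277 1.227
vertex 2.4 0.386 1.464
vertex 2.865 -1.728 0.731
endloop
endfacet
facet normal 0.579 -0.808 -0.115
outer loop
vertex 3.62 -0.926 -1.104
vertex 3.593 -1.277 1.227
vertex 2.865 -1.728 0.731
endloop
endfacet
facet normal -0.353 -0.375 0.857
outer loop
vertex 2.865 -1.728 0.731
vertex 2.4 0.386 1.464
vertex 1.672 -0.065 0.967
endloop
endfacet
facet normal -0.735 -0.456 -0.502
outer loop
vertex 1.672 -0.065 0.967
vertex 3.62 -0.926 -1.104
vertex 2.865 -1.728 0.731
endloop
endfacet
facet normal 0.735 0.456 0.502
outer loop
vertex 3.593 -1.277 1.227
vertex 3.155 1.188 -0.371
vertex 2.4 0.386 1.464
endloop
endfacet
facet normal 0.579 -0.807 -0.115
outer loop
vertex 4.348 -0.475 -0.607
vertex 3.593 -1.277 1.227
vertex 3.62 -0.926 -1.104
endloop
endfacet
facet normal 0.735 0.456 0.502
outer loop
vertex 4.348 -0.475 -0.607
vertex 3.155 1.188 -0.371
vertex 3.593 -1.277 1.227
endloop
endfacet
facet normal -0.579 0.807 0.115
outer loop
vertex 2.4 0.386 1.464
vertex 3.155 1.188 -0.371
vertex 1.672 -0.065 0.967
endloop
endfacet
facet normal -0.735 -0.456 -0.502
outer loop
vertex 2.427 0.737 -0.867
vertex 3.62 -0.926 -1.104
vertex 1.672 -0.065 0.967
endloop
endfacet
facet normal -0.579 0.807 0.115
outer loop
vertex 1.672 -0.065 0.967
vertex 3.155 1.188 -0.371
vertex 2.427 0.737 -0.867
endloop
endfacet
facet normal 0.353 0.375 -0.857
outer loop
vertex 2.427 0.737 -0.867
vertex 4.348 -0.475 -0.607
vertex 3.62 -0.926 -1.104
endloop
endfacet
facet normal 0.352 0.374 -0.858
outer loop
vertex 3.155 1.188 -0.371
vertex 4.348 -0.475 -0.607
vertex 2.427 0.737 -0.867
endloop
endfacet
facet normal -0.243 0.020 -0.970
outer loop
vertex -1.613 1.762 2.831
vertex -2.399 1.762 3.028
vertex -2.002 2.464 2.943
endloop
endfacet
facet normal 0.852 0.423 0.308
outer loop
vertex -1.613 1.762 2.831
vertex -2.002 2.464 2.943
vertex -2.101 1.738 4.212
endloop
endfacet
facet normal -0.244 0.021 -0.969
outer loop
vertex -2.002 2.464 2.943
vertex -2.399 1.762 3.028
vertex -2.788 2.464 3.141
endloop
endfacet
facet normal 0.126 0.857 0.500
outer loop
vertex -2.002 2.464 2.943
vertex -2.788 2.464 3.141
vertex -2.101 1.738 4.212
endloop
endfacet
facet normal -0.245 0.021 -0.969
outer loop
vertex -2.788 2.464 3.141
vertex -2.399 1.762 3.028
vertex -3.184 1.762 3.226
endloop
endfacet
facet normal -0.605 0.423 0.675
outer loop
vertex -2.788 2.464 3.141
vertex -3.184 1.762 3.226
vertex -2.101 1.738 4.212
endloop
endfacet
facet normal -0.245 0.019 -0.969
outer loop
vertex -3.184 1.762 3.226
vertex -2.399 1.762 3.028
vertex -2.795 1.061 3.114
endloop
endfacet
facet normal -0.609 -0.443 0.658
outer loop
vertex -3.184 1.762 3.226
vertex -2.795 1.061 3.114
vertex -2.101 1.738 4.212
endloop
endfacet
facet normal -0.244 0.019 -0.970
outer loop
vertex -2.795 1.061 3.114
vertex -2.399 1.762 3.028
vertex -2.009 1.061 2.916
endloop
endfacet
facet normal 0.117 -0.877 0.466
outer loop
vertex -2.795 1.061 3.114
vertex -2.009 1.061 2.916
vertex -2.101 1.738 4.212
endloop
endfacet
facet normal -0.243 0.020 -0.970
outer loop
vertex -2.009 1.061 2.916
vertex -2.399 1.762 3.028
vertex -1.613 1.762 2.831
endloop
endfacet
facet normal 0.848 -0.443 0.292
outer loop
vertex -2.009 1.061 2.916
vertex -1.613 1.762 2.831
vertex -2.101 1.738 4.212
endloop
endfacet

endsolid


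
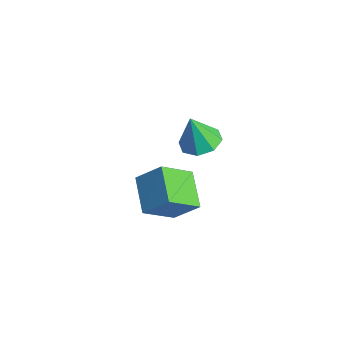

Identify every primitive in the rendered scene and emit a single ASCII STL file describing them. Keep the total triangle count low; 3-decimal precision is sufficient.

solid 
facet normal 0.150 0.224 -0.963
outer loop
vertex 0.841 1.93 1.994
vertex 0.142 2.572 2.035
vertex 1.08 2.59 2.185
endloop
endfacet
facet normal 0.750 -0.420 0.511
outer loop
vertex 0.841 1.93 1.994
vertex 1.08 2.59 2.185
vertex -0.102 2.208 3.605
endloop
endfacet
facet normal 0.150 0.223 -0.963
outer loop
vertex 1.08 2.59 2.185
vertex 0.142 2.572 2.035
vertex 0.769 3.239 2.287
endloop
endfacet
facet normal 0.714 0.239 0.658
outer loop
vertex 1.08 2.59 2.185
vertex 0.769 3.239 2.287
vertex -0.102 2.208 3.605
endloop
endfacet
facet normal 0.149 0.224 -0.963
outer loop
vertex 0.769 3.239 2.287
vertex 0.142 2.572 2.035
vertex 0.091 3.498 2.242
endloop
endfacet
facet normal 0.219 0.693 0.687
outer loop
vertex 0.769 3.239 2.287
vertex 0.091 3.498 2.242
vertex -0.102 2.208 3.605
endloop
endfacet
facet normal 0.149 0.224 -0.963
outer loop
vertex 0.091 3.498 2.242
vertex 0.142 2.572 2.035
vertex -0.557 3.214 2.076
endloop
endfacet
facet normal -0.447 0.680 0.581
outer loop
vertex 0.091 3.498 2.242
vertex -0.557 3.214 2.076
vertex -0.102 2.208 3.605
endloop
endfacet
facet normal 0.149 0.224 -0.963
outer loop
vertex -0.557 3.214 2.076
vertex 0.142 2.572 2.035
vertex -0.796 2.555 1.886
endloop
endfacet
facet normal -0.892 0.208 0.402
outer loop
vertex -0.557 3.214 2.076
vertex -0.796 2.555 1.886
vertex -0.102 2.208 3.605
endloop
endfacet
facet normal 0.149 0.224 -0.963
outer loop
vertex -0.796 2.555 1.886
vertex 0.142 2.572 2.035
vertex -0.486 1.905 1.783
endloop
endfacet
facet normal -0.856 -0.449 0.255
outer loop
vertex -0.796 2.555 1.886
vertex -0.486 1.905 1.783
vertex -0.102 2.208 3.605
endloop
endfacet
facet normal 0.149 0.224 -0.963
outer loop
vertex -0.486 1.905 1.783
vertex 0.142 2.572 2.035
vertex 0.192 1.647 1.828
endloop
endfacet
facet normal -0.360 -0.905 0.226
outer loop
vertex -0.486 1.905 1.783
vertex 0.192 1.647 1.828
vertex -0.102 2.208 3.605
endloop
endfacet
facet normal 0.149 0.224 -0.963
outer loop
vertex 0.192 1.647 1.828
vertex 0.142 2.572 2.035
vertex 0.841 1.93 1.994
endloop
endfacet
facet normal 0.304 -0.893 0.332
outer loop
vertex 0.192 1.647 1.828
vertex 0.841 1.93 1.994
vertex -0.102 2.208 3.605
endloop
endfacet
facet normal -0.523 -0.504 -0.688
outer loop
vertex -0.526 0.089 -2.238
vertex -2.116 0.775 -1.532
vertex -0.405 1.614 -3.448
endloop
endfacet
facet normal 0.850 -0.367 -0.378
outer loop
vertex 0.416 2.405 -2.368
vertex -0.526 0.089 -2.238
vertex -0.405 1.614 -3.448
endloop
endfacet
facet normal -0.523 -0.504 -0.688
outer loop
vertex -0.405 1.614 -3.448
vertex -2.116 0.775 -1.532
vertex -1.995 2.3 -2.741
endloop
endfacet
facet normal 0.062 0.782 -0.620
outer loop
vertex -1.995 2.3 -2.741
vertex 0.416 2.405 -2.368
vertex -0.405 1.614 -3.448
endloop
endfacet
facet normal -0.062 -0.782 0.620
outer loop
vertex -0.526 0.089 -2.238
vertex -1.295 1.566 -0.452
vertex -2.116 0.775 -1.532
endloop
endfacet
facet normal 0.850 -0.367 -0.378
outer loop
vertex 0.295 0.88 -1.159
vertex -0.526 0.089 -2.238
vertex 0.416 2.405 -2.368
endloop
endfacet
facet normal -0.062 -0.782 0.620
outer loop
vertex 0.295 0.88 -1.159
vertex -1.295 1.566 -0.452
vertex -0.526 0.089 -2.238
endloop
endfacet
facet normal -0.850 0.367 0.378
outer loop
vertex -2.116 0.775 -1.532
vertex -1.295 1.566 -0.452
vertex -1.995 2.3 -2.741
endloop
endfacet
facet normal 0.062 0.782 -0.620
outer loop
vertex -1.174 3.091 -1.662
vertex 0.416 2.405 -2.368
vertex -1.995 2.3 -2.741
endloop
endfacet
facet normal -0.850 0.367 0.378
outer loop
vertex -1.995 2.3 -2.741
vertex -1.295 1.566 -0.452
vertex -1.174 3.091 -1.662
endloop
endfacet
facet normal 0.523 0.504 0.688
outer loop
vertex -1.174 3.091 -1.662
vertex 0.295 0.88 -1.159
vertex 0.416 2.405 -2.368
endloop
endfacet
facet normal 0.523 0.504 0.687
outer loop
vertex -1.295 1.566 -0.452
vertex 0.295 0.88 -1.159
vertex -1.174 3.091 -1.662
endloop
endfacet

endsolid


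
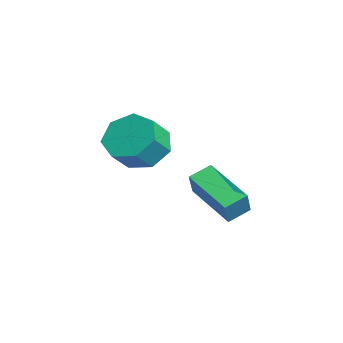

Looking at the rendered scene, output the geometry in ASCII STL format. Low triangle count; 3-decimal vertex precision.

solid 
facet normal -0.472 0.221 -0.854
outer loop
vertex -4.226 0.815 -3.312
vertex -4.478 1.607 -2.968
vertex -2.596 1.632 -4.002
endloop
endfacet
facet normal 0.280 -0.881 -0.381
outer loop
vertex -2.082 1.393 -3.072
vertex -4.226 0.815 -3.312
vertex -2.596 1.632 -4.002
endloop
endfacet
facet normal -0.472 0.219 -0.854
outer loop
vertex -2.596 1.632 -4.002
vertex -4.478 1.607 -2.968
vertex -2.848 2.425 -3.659
endloop
endfacet
facet normal 0.836 0.419 -0.354
outer loop
vertex -2.848 2.425 -3.659
vertex -2.082 1.393 -3.072
vertex -2.596 1.632 -4.002
endloop
endfacet
facet normal -0.836 -0.420 0.354
outer loop
vertex -4.226 0.815 -3.312
vertex -3.964 1.368 -2.038
vertex -4.478 1.607 -2.968
endloop
endfacet
facet normal 0.280 -0.881 -0.382
outer loop
vertex -3.712 0.575 -2.381
vertex -4.226 0.815 -3.312
vertex -2.082 1.393 -3.072
endloop
endfacet
facet normal -0.836 -0.419 0.354
outer loop
vertex -3.712 0.575 -2.381
vertex -3.964 1.368 -2.038
vertex -4.226 0.815 -3.312
endloop
endfacet
facet normal -0.280 0.881 0.381
outer loop
vertex -4.478 1.607 -2.968
vertex -3.964 1.368 -2.038
vertex -2.848 2.425 -3.659
endloop
endfacet
facet normal 0.836 0.420 -0.353
outer loop
vertex -2.334 2.185 -2.728
vertex -2.082 1.393 -3.072
vertex -2.848 2.425 -3.659
endloop
endfacet
facet normal -0.280 0.881 0.382
outer loop
vertex -2.848 2.425 -3.659
vertex -3.964 1.368 -2.038
vertex -2.334 2.185 -2.728
endloop
endfacet
facet normal 0.472 -0.220 0.853
outer loop
vertex -2.334 2.185 -2.728
vertex -3.712 0.575 -2.381
vertex -2.082 1.393 -3.072
endloop
endfacet
facet normal 0.472 -0.220 0.854
outer loop
vertex -3.964 1.368 -2.038
vertex -3.712 0.575 -2.381
vertex -2.334 2.185 -2.728
endloop
endfacet
facet normal -0.468 0.541 -0.699
outer loop
vertex -1.5 -0.484 -0.086
vertex -2.182 -1.157 -0.151
vertex -2.152 -0.389 0.424
endloop
endfacet
facet normal 0.411 0.833 0.370
outer loop
vertex -1.5 -0.484 -0.086
vertex -2.152 -0.389 0.424
vertex -0.977 -1.09 0.696
endloop
endfacet
facet normal 0.411 0.833 0.370
outer loop
vertex -0.977 -1.09 0.696
vertex -2.152 -0.389 0.424
vertex -1.628 -0.995 1.206
endloop
endfacet
facet normal 0.468 -0.541 0.698
outer loop
vertex -0.977 -1.09 0.696
vertex -1.628 -0.995 1.206
vertex -1.658 -1.763 0.631
endloop
endfacet
facet normal -0.468 0.541 -0.699
outer loop
vertex -2.152 -0.389 0.424
vertex -2.182 -1.157 -0.151
vertex -2.826 -0.872 0.501
endloop
endfacet
facet normal -0.355 0.609 0.710
outer loop
vertex -2.152 -0.389 0.424
vertex -2.826 -0.872 0.501
vertex -1.628 -0.995 1.206
endloop
endfacet
facet normal -0.355 0.609 0.709
outer loop
vertex -1.628 -0.995 1.206
vertex -2.826 -0.872 0.501
vertex -2.303 -1.478 1.283
endloop
endfacet
facet normal 0.467 -0.542 0.699
outer loop
vertex -1.628 -0.995 1.206
vertex -2.303 -1.478 1.283
vertex -1.658 -1.763 0.631
endloop
endfacet
facet normal -0.468 0.541 -0.699
outer loop
vertex -2.826 -0.872 0.501
vertex -2.182 -1.157 -0.151
vertex -3.015 -1.57 0.087
endloop
endfacet
facet normal -0.854 -0.074 0.514
outer loop
vertex -2.826 -0.872 0.501
vertex -3.015 -1.57 0.087
vertex -2.303 -1.478 1.283
endloop
endfacet
facet normal -0.854 -0.075 0.514
outer loop
vertex -2.303 -1.478 1.283
vertex -3.015 -1.57 0.087
vertex -2.491 -2.176 0.869
endloop
endfacet
facet normal 0.468 -0.541 0.699
outer loop
vertex -2.303 -1.478 1.283
vertex -2.491 -2.176 0.869
vertex -1.658 -1.763 0.631
endloop
endfacet
facet normal -0.468 0.542 -0.698
outer loop
vertex -3.015 -1.57 0.087
vertex -2.182 -1.157 -0.151
vertex -2.577 -1.956 -0.507
endloop
endfacet
facet normal -0.710 -0.701 -0.068
outer loop
vertex -3.015 -1.57 0.087
vertex -2.577 -1.956 -0.507
vertex -2.491 -2.176 0.869
endloop
endfacet
facet normal -0.710 -0.700 -0.068
outer loop
vertex -2.491 -2.176 0.869
vertex -2.577 -1.956 -0.507
vertex -2.053 -2.563 0.276
endloop
endfacet
facet normal 0.468 -0.541 0.699
outer loop
vertex -2.491 -2.176 0.869
vertex -2.053 -2.563 0.276
vertex -1.658 -1.763 0.631
endloop
endfacet
facet normal -0.467 0.542 -0.699
outer loop
vertex -2.577 -1.956 -0.507
vertex -2.182 -1.157 -0.151
vertex -1.841 -1.741 -0.832
endloop
endfacet
facet normal -0.031 -0.800 -0.599
outer loop
vertex -2.577 -1.956 -0.507
vertex -1.841 -1.741 -0.832
vertex -2.053 -2.563 0.276
endloop
endfacet
facet normal -0.031 -0.800 -0.599
outer loop
vertex -2.053 -2.563 0.276
vertex -1.841 -1.741 -0.832
vertex -1.317 -2.347 -0.05
endloop
endfacet
facet normal 0.468 -0.541 0.699
outer loop
vertex -2.053 -2.563 0.276
vertex -1.317 -2.347 -0.05
vertex -1.658 -1.763 0.631
endloop
endfacet
facet normal -0.468 0.541 -0.699
outer loop
vertex -1.841 -1.741 -0.832
vertex -2.182 -1.157 -0.151
vertex -1.362 -1.086 -0.645
endloop
endfacet
facet normal 0.671 -0.297 -0.680
outer loop
vertex -1.841 -1.741 -0.832
vertex -1.362 -1.086 -0.645
vertex -1.317 -2.347 -0.05
endloop
endfacet
facet normal 0.671 -0.297 -0.680
outer loop
vertex -1.317 -2.347 -0.05
vertex -1.362 -1.086 -0.645
vertex -0.838 -1.692 0.137
endloop
endfacet
facet normal 0.468 -0.541 0.699
outer loop
vertex -1.317 -2.347 -0.05
vertex -0.838 -1.692 0.137
vertex -1.658 -1.763 0.631
endloop
endfacet
facet normal -0.468 0.541 -0.699
outer loop
vertex -1.362 -1.086 -0.645
vertex -2.182 -1.157 -0.151
vertex -1.5 -0.484 -0.086
endloop
endfacet
facet normal 0.868 0.430 -0.249
outer loop
vertex -1.362 -1.086 -0.645
vertex -1.5 -0.484 -0.086
vertex -0.838 -1.692 0.137
endloop
endfacet
facet normal 0.868 0.430 -0.247
outer loop
vertex -0.838 -1.692 0.137
vertex -1.5 -0.484 -0.086
vertex -0.977 -1.09 0.696
endloop
endfacet
facet normal 0.468 -0.541 0.699
outer loop
vertex -0.838 -1.692 0.137
vertex -0.977 -1.09 0.696
vertex -1.658 -1.763 0.631
endloop
endfacet

endsolid


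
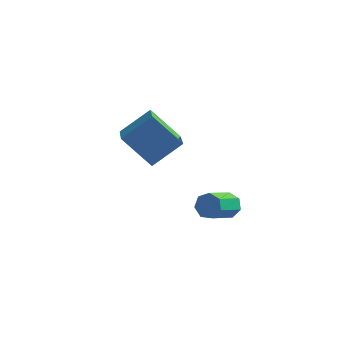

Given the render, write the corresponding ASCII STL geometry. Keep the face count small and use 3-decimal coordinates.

solid 
facet normal -0.703 0.035 0.710
outer loop
vertex -0.544 -0.873 3.529
vertex 0.356 -0.165 4.385
vertex -1.014 0.36 3.004
endloop
endfacet
facet normal -0.629 -0.495 -0.599
outer loop
vertex 0.104 0.305 1.875
vertex -0.544 -0.873 3.529
vertex -1.014 0.36 3.004
endloop
endfacet
facet normal -0.703 0.034 0.710
outer loop
vertex -1.014 0.36 3.004
vertex 0.356 -0.165 4.385
vertex -0.114 1.068 3.861
endloop
endfacet
facet normal -0.331 0.868 -0.370
outer loop
vertex -0.114 1.068 3.861
vertex 0.104 0.305 1.875
vertex -1.014 0.36 3.004
endloop
endfacet
facet normal 0.331 -0.868 0.370
outer loop
vertex -0.544 -0.873 3.529
vertex 1.474 -0.22 3.256
vertex 0.356 -0.165 4.385
endloop
endfacet
facet normal -0.630 -0.495 -0.599
outer loop
vertex 0.574 -0.928 2.399
vertex -0.544 -0.873 3.529
vertex 0.104 0.305 1.875
endloop
endfacet
facet normal 0.331 -0.868 0.370
outer loop
vertex 0.574 -0.928 2.399
vertex 1.474 -0.22 3.256
vertex -0.544 -0.873 3.529
endloop
endfacet
facet normal 0.629 0.495 0.599
outer loop
vertex 0.356 -0.165 4.385
vertex 1.474 -0.22 3.256
vertex -0.114 1.068 3.861
endloop
endfacet
facet normal -0.331 0.868 -0.370
outer loop
vertex 1.004 1.013 2.731
vertex 0.104 0.305 1.875
vertex -0.114 1.068 3.861
endloop
endfacet
facet normal 0.630 0.495 0.599
outer loop
vertex -0.114 1.068 3.861
vertex 1.474 -0.22 3.256
vertex 1.004 1.013 2.731
endloop
endfacet
facet normal 0.703 -0.034 -0.711
outer loop
vertex 1.004 1.013 2.731
vertex 0.574 -0.928 2.399
vertex 0.104 0.305 1.875
endloop
endfacet
facet normal 0.703 -0.034 -0.710
outer loop
vertex 1.474 -0.22 3.256
vertex 0.574 -0.928 2.399
vertex 1.004 1.013 2.731
endloop
endfacet
facet normal 0.315 0.812 -0.491
outer loop
vertex 4.144 -3.543 2.387
vertex 3.905 -3.246 2.725
vertex 4.383 -3.423 2.739
endloop
endfacet
facet normal 0.780 -0.515 -0.354
outer loop
vertex 4.144 -3.543 2.387
vertex 4.383 -3.423 2.739
vertex 3.755 -4.551 2.996
endloop
endfacet
facet normal 0.781 -0.515 -0.353
outer loop
vertex 3.755 -4.551 2.996
vertex 4.383 -3.423 2.739
vertex 3.994 -4.43 3.348
endloop
endfacet
facet normal -0.312 -0.813 0.491
outer loop
vertex 3.755 -4.551 2.996
vertex 3.994 -4.43 3.348
vertex 3.515 -4.254 3.335
endloop
endfacet
facet normal 0.315 0.812 -0.492
outer loop
vertex 4.383 -3.423 2.739
vertex 3.905 -3.246 2.725
vertex 4.262 -3.169 3.081
endloop
endfacet
facet normal 0.909 -0.108 0.402
outer loop
vertex 4.383 -3.423 2.739
vertex 4.262 -3.169 3.081
vertex 3.994 -4.43 3.348
endloop
endfacet
facet normal 0.909 -0.108 0.402
outer loop
vertex 3.994 -4.43 3.348
vertex 4.262 -3.169 3.081
vertex 3.873 -4.177 3.69
endloop
endfacet
facet normal -0.312 -0.813 0.491
outer loop
vertex 3.994 -4.43 3.348
vertex 3.873 -4.177 3.69
vertex 3.515 -4.254 3.335
endloop
endfacet
facet normal 0.314 0.813 -0.490
outer loop
vertex 4.262 -3.169 3.081
vertex 3.905 -3.246 2.725
vertex 3.872 -2.974 3.155
endloop
endfacet
facet normal 0.352 0.381 0.855
outer loop
vertex 4.262 -3.169 3.081
vertex 3.872 -2.974 3.155
vertex 3.873 -4.177 3.69
endloop
endfacet
facet normal 0.353 0.380 0.855
outer loop
vertex 3.873 -4.177 3.69
vertex 3.872 -2.974 3.155
vertex 3.483 -3.981 3.764
endloop
endfacet
facet normal -0.314 -0.811 0.493
outer loop
vertex 3.873 -4.177 3.69
vertex 3.483 -3.981 3.764
vertex 3.515 -4.254 3.335
endloop
endfacet
facet normal 0.314 0.813 -0.490
outer loop
vertex 3.872 -2.974 3.155
vertex 3.905 -3.246 2.725
vertex 3.506 -2.983 2.906
endloop
endfacet
facet normal -0.467 0.583 0.665
outer loop
vertex 3.872 -2.974 3.155
vertex 3.506 -2.983 2.906
vertex 3.483 -3.981 3.764
endloop
endfacet
facet normal -0.468 0.582 0.665
outer loop
vertex 3.483 -3.981 3.764
vertex 3.506 -2.983 2.906
vertex 3.117 -3.991 3.515
endloop
endfacet
facet normal -0.313 -0.812 0.493
outer loop
vertex 3.483 -3.981 3.764
vertex 3.117 -3.991 3.515
vertex 3.515 -4.254 3.335
endloop
endfacet
facet normal 0.313 0.813 -0.491
outer loop
vertex 3.506 -2.983 2.906
vertex 3.905 -3.246 2.725
vertex 3.441 -3.191 2.52
endloop
endfacet
facet normal -0.938 0.345 -0.028
outer loop
vertex 3.506 -2.983 2.906
vertex 3.441 -3.191 2.52
vertex 3.117 -3.991 3.515
endloop
endfacet
facet normal -0.938 0.345 -0.028
outer loop
vertex 3.117 -3.991 3.515
vertex 3.441 -3.191 2.52
vertex 3.052 -4.199 3.13
endloop
endfacet
facet normal -0.314 -0.812 0.492
outer loop
vertex 3.117 -3.991 3.515
vertex 3.052 -4.199 3.13
vertex 3.515 -4.254 3.335
endloop
endfacet
facet normal 0.314 0.812 -0.492
outer loop
vertex 3.441 -3.191 2.52
vertex 3.905 -3.246 2.725
vertex 3.724 -3.44 2.289
endloop
endfacet
facet normal -0.701 -0.151 -0.697
outer loop
vertex 3.441 -3.191 2.52
vertex 3.724 -3.44 2.289
vertex 3.052 -4.199 3.13
endloop
endfacet
facet normal -0.701 -0.151 -0.697
outer loop
vertex 3.052 -4.199 3.13
vertex 3.724 -3.44 2.289
vertex 3.335 -4.448 2.899
endloop
endfacet
facet normal -0.314 -0.813 0.491
outer loop
vertex 3.052 -4.199 3.13
vertex 3.335 -4.448 2.899
vertex 3.515 -4.254 3.335
endloop
endfacet
facet normal 0.314 0.812 -0.492
outer loop
vertex 3.724 -3.44 2.289
vertex 3.905 -3.246 2.725
vertex 4.144 -3.543 2.387
endloop
endfacet
facet normal 0.065 -0.535 -0.842
outer loop
vertex 3.724 -3.44 2.289
vertex 4.144 -3.543 2.387
vertex 3.335 -4.448 2.899
endloop
endfacet
facet normal 0.064 -0.534 -0.843
outer loop
vertex 3.335 -4.448 2.899
vertex 4.144 -3.543 2.387
vertex 3.755 -4.551 2.996
endloop
endfacet
facet normal -0.313 -0.813 0.491
outer loop
vertex 3.335 -4.448 2.899
vertex 3.755 -4.551 2.996
vertex 3.515 -4.254 3.335
endloop
endfacet

endsolid
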